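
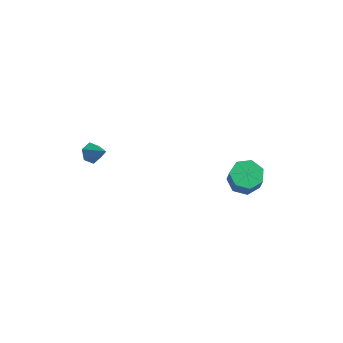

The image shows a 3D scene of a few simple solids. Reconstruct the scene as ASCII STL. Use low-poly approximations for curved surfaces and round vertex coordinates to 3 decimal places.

solid 
facet normal -0.320 0.313 -0.894
outer loop
vertex 3.781 3.425 0.049
vertex 2.874 3.262 0.317
vertex 3.391 4.065 0.413
endloop
endfacet
facet normal 0.823 0.559 -0.100
outer loop
vertex 3.781 3.425 0.049
vertex 3.391 4.065 0.413
vertex 4.214 3.002 1.255
endloop
endfacet
facet normal 0.823 0.559 -0.099
outer loop
vertex 4.214 3.002 1.255
vertex 3.391 4.065 0.413
vertex 3.824 3.641 1.62
endloop
endfacet
facet normal 0.321 -0.315 0.893
outer loop
vertex 4.214 3.002 1.255
vertex 3.824 3.641 1.62
vertex 3.306 2.838 1.523
endloop
endfacet
facet normal -0.321 0.313 -0.894
outer loop
vertex 3.391 4.065 0.413
vertex 2.874 3.262 0.317
vertex 2.611 4.1 0.705
endloop
endfacet
facet normal 0.147 0.949 0.280
outer loop
vertex 3.391 4.065 0.413
vertex 2.611 4.1 0.705
vertex 3.824 3.641 1.62
endloop
endfacet
facet normal 0.147 0.948 0.281
outer loop
vertex 3.824 3.641 1.62
vertex 2.611 4.1 0.705
vertex 3.044 3.676 1.911
endloop
endfacet
facet normal 0.319 -0.314 0.894
outer loop
vertex 3.824 3.641 1.62
vertex 3.044 3.676 1.911
vertex 3.306 2.838 1.523
endloop
endfacet
facet normal -0.320 0.314 -0.894
outer loop
vertex 2.611 4.1 0.705
vertex 2.874 3.262 0.317
vertex 2.029 3.504 0.704
endloop
endfacet
facet normal -0.640 0.624 0.449
outer loop
vertex 2.611 4.1 0.705
vertex 2.029 3.504 0.704
vertex 3.044 3.676 1.911
endloop
endfacet
facet normal -0.639 0.624 0.449
outer loop
vertex 3.044 3.676 1.911
vertex 2.029 3.504 0.704
vertex 2.462 3.08 1.911
endloop
endfacet
facet normal 0.321 -0.313 0.894
outer loop
vertex 3.044 3.676 1.911
vertex 2.462 3.08 1.911
vertex 3.306 2.838 1.523
endloop
endfacet
facet normal -0.320 0.313 -0.894
outer loop
vertex 2.029 3.504 0.704
vertex 2.874 3.262 0.317
vertex 2.083 2.725 0.412
endloop
endfacet
facet normal -0.945 -0.170 0.279
outer loop
vertex 2.029 3.504 0.704
vertex 2.083 2.725 0.412
vertex 2.462 3.08 1.911
endloop
endfacet
facet normal -0.945 -0.170 0.279
outer loop
vertex 2.462 3.08 1.911
vertex 2.083 2.725 0.412
vertex 2.516 2.302 1.619
endloop
endfacet
facet normal 0.321 -0.313 0.894
outer loop
vertex 2.462 3.08 1.911
vertex 2.516 2.302 1.619
vertex 3.306 2.838 1.523
endloop
endfacet
facet normal -0.320 0.314 -0.894
outer loop
vertex 2.083 2.725 0.412
vertex 2.874 3.262 0.317
vertex 2.732 2.351 0.048
endloop
endfacet
facet normal -0.538 -0.837 -0.100
outer loop
vertex 2.083 2.725 0.412
vertex 2.732 2.351 0.048
vertex 2.516 2.302 1.619
endloop
endfacet
facet normal -0.538 -0.837 -0.100
outer loop
vertex 2.516 2.302 1.619
vertex 2.732 2.351 0.048
vertex 3.165 1.928 1.255
endloop
endfacet
facet normal 0.321 -0.313 0.894
outer loop
vertex 2.516 2.302 1.619
vertex 3.165 1.928 1.255
vertex 3.306 2.838 1.523
endloop
endfacet
facet normal -0.321 0.314 -0.894
outer loop
vertex 2.732 2.351 0.048
vertex 2.874 3.262 0.317
vertex 3.488 2.662 -0.114
endloop
endfacet
facet normal 0.273 -0.873 -0.404
outer loop
vertex 2.732 2.351 0.048
vertex 3.488 2.662 -0.114
vertex 3.165 1.928 1.255
endloop
endfacet
facet normal 0.273 -0.873 -0.404
outer loop
vertex 3.165 1.928 1.255
vertex 3.488 2.662 -0.114
vertex 3.92 2.239 1.093
endloop
endfacet
facet normal 0.321 -0.313 0.894
outer loop
vertex 3.165 1.928 1.255
vertex 3.92 2.239 1.093
vertex 3.306 2.838 1.523
endloop
endfacet
facet normal -0.320 0.314 -0.894
outer loop
vertex 3.488 2.662 -0.114
vertex 2.874 3.262 0.317
vertex 3.781 3.425 0.049
endloop
endfacet
facet normal 0.880 -0.252 -0.403
outer loop
vertex 3.488 2.662 -0.114
vertex 3.781 3.425 0.049
vertex 3.92 2.239 1.093
endloop
endfacet
facet normal 0.879 -0.253 -0.404
outer loop
vertex 3.92 2.239 1.093
vertex 3.781 3.425 0.049
vertex 4.214 3.002 1.255
endloop
endfacet
facet normal 0.320 -0.313 0.894
outer loop
vertex 3.92 2.239 1.093
vertex 4.214 3.002 1.255
vertex 3.306 2.838 1.523
endloop
endfacet
facet normal -0.782 0.047 -0.621
outer loop
vertex -4.123 -0.285 1.294
vertex -4.494 -0.648 1.734
vertex -4.486 0.031 1.775
endloop
endfacet
facet normal 0.610 0.790 -0.059
outer loop
vertex -4.123 -0.285 1.294
vertex -4.486 0.031 1.775
vertex -3.446 -0.712 2.566
endloop
endfacet
facet normal -0.782 0.047 -0.621
outer loop
vertex -4.486 0.031 1.775
vertex -4.494 -0.648 1.734
vertex -4.857 -0.332 2.215
endloop
endfacet
facet normal 0.040 0.754 0.656
outer loop
vertex -4.486 0.031 1.775
vertex -4.857 -0.332 2.215
vertex -3.446 -0.712 2.566
endloop
endfacet
facet normal -0.782 0.047 -0.621
outer loop
vertex -4.857 -0.332 2.215
vertex -4.494 -0.648 1.734
vertex -4.865 -1.011 2.174
endloop
endfacet
facet normal -0.255 -0.055 0.965
outer loop
vertex -4.857 -0.332 2.215
vertex -4.865 -1.011 2.174
vertex -3.446 -0.712 2.566
endloop
endfacet
facet normal -0.783 0.048 -0.621
outer loop
vertex -4.865 -1.011 2.174
vertex -4.494 -0.648 1.734
vertex -4.503 -1.327 1.693
endloop
endfacet
facet normal 0.020 -0.829 0.559
outer loop
vertex -4.865 -1.011 2.174
vertex -4.503 -1.327 1.693
vertex -3.446 -0.712 2.566
endloop
endfacet
facet normal -0.783 0.048 -0.621
outer loop
vertex -4.503 -1.327 1.693
vertex -4.494 -0.648 1.734
vertex -4.132 -0.964 1.253
endloop
endfacet
facet normal 0.590 -0.792 -0.156
outer loop
vertex -4.503 -1.327 1.693
vertex -4.132 -0.964 1.253
vertex -3.446 -0.712 2.566
endloop
endfacet
facet normal -0.783 0.048 -0.621
outer loop
vertex -4.132 -0.964 1.253
vertex -4.494 -0.648 1.734
vertex -4.123 -0.285 1.294
endloop
endfacet
facet normal 0.885 0.016 -0.465
outer loop
vertex -4.132 -0.964 1.253
vertex -4.123 -0.285 1.294
vertex -3.446 -0.712 2.566
endloop
endfacet

endsolid


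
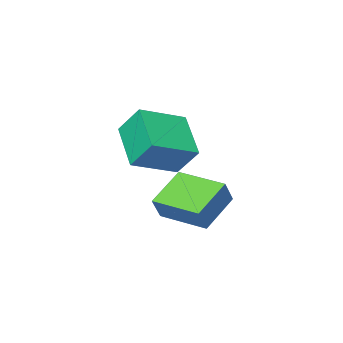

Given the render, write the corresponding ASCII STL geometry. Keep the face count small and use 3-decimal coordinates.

solid 
facet normal -0.801 -0.255 0.542
outer loop
vertex 0.322 -3.342 -0.951
vertex -0.416 -1.383 -1.12
vertex -0.246 -3.641 -1.93
endloop
endfacet
facet normal 0.351 -0.933 0.081
outer loop
vertex 1.276 -3.157 -2.96
vertex 0.322 -3.342 -0.951
vertex -0.246 -3.641 -1.93
endloop
endfacet
facet normal -0.801 -0.255 0.542
outer loop
vertex -0.246 -3.641 -1.93
vertex -0.416 -1.383 -1.12
vertex -0.983 -1.682 -2.099
endloop
endfacet
facet normal -0.485 -0.255 -0.837
outer loop
vertex -0.983 -1.682 -2.099
vertex 1.276 -3.157 -2.96
vertex -0.246 -3.641 -1.93
endloop
endfacet
facet normal 0.485 0.255 0.837
outer loop
vertex 0.322 -3.342 -0.951
vertex 1.106 -0.899 -2.15
vertex -0.416 -1.383 -1.12
endloop
endfacet
facet normal 0.352 -0.933 0.081
outer loop
vertex 1.843 -2.858 -1.981
vertex 0.322 -3.342 -0.951
vertex 1.276 -3.157 -2.96
endloop
endfacet
facet normal 0.485 0.255 0.836
outer loop
vertex 1.843 -2.858 -1.981
vertex 1.106 -0.899 -2.15
vertex 0.322 -3.342 -0.951
endloop
endfacet
facet normal -0.352 0.933 -0.081
outer loop
vertex -0.416 -1.383 -1.12
vertex 1.106 -0.899 -2.15
vertex -0.983 -1.682 -2.099
endloop
endfacet
facet normal -0.485 -0.255 -0.836
outer loop
vertex 0.538 -1.198 -3.129
vertex 1.276 -3.157 -2.96
vertex -0.983 -1.682 -2.099
endloop
endfacet
facet normal -0.352 0.933 -0.081
outer loop
vertex -0.983 -1.682 -2.099
vertex 1.106 -0.899 -2.15
vertex 0.538 -1.198 -3.129
endloop
endfacet
facet normal 0.801 0.255 -0.542
outer loop
vertex 0.538 -1.198 -3.129
vertex 1.843 -2.858 -1.981
vertex 1.276 -3.157 -2.96
endloop
endfacet
facet normal 0.801 0.254 -0.542
outer loop
vertex 1.106 -0.899 -2.15
vertex 1.843 -2.858 -1.981
vertex 0.538 -1.198 -3.129
endloop
endfacet
facet normal -0.938 0.089 -0.334
outer loop
vertex 0.916 -2.023 2.304
vertex 1.496 -0.32 1.127
vertex 1.238 -2.923 1.161
endloop
endfacet
facet normal -0.269 -0.792 0.548
outer loop
vertex 3.124 -3.1 1.833
vertex 0.916 -2.023 2.304
vertex 1.238 -2.923 1.161
endloop
endfacet
facet normal -0.938 0.089 -0.334
outer loop
vertex 1.238 -2.923 1.161
vertex 1.496 -0.32 1.127
vertex 1.818 -1.22 -0.016
endloop
endfacet
facet normal 0.217 -0.604 -0.767
outer loop
vertex 1.818 -1.22 -0.016
vertex 3.124 -3.1 1.833
vertex 1.238 -2.923 1.161
endloop
endfacet
facet normal -0.217 0.604 0.767
outer loop
vertex 0.916 -2.023 2.304
vertex 3.382 -0.497 1.799
vertex 1.496 -0.32 1.127
endloop
endfacet
facet normal -0.269 -0.792 0.548
outer loop
vertex 2.802 -2.2 2.976
vertex 0.916 -2.023 2.304
vertex 3.124 -3.1 1.833
endloop
endfacet
facet normal -0.217 0.604 0.767
outer loop
vertex 2.802 -2.2 2.976
vertex 3.382 -0.497 1.799
vertex 0.916 -2.023 2.304
endloop
endfacet
facet normal 0.269 0.792 -0.548
outer loop
vertex 1.496 -0.32 1.127
vertex 3.382 -0.497 1.799
vertex 1.818 -1.22 -0.016
endloop
endfacet
facet normal 0.217 -0.604 -0.767
outer loop
vertex 3.704 -1.397 0.656
vertex 3.124 -3.1 1.833
vertex 1.818 -1.22 -0.016
endloop
endfacet
facet normal 0.269 0.792 -0.548
outer loop
vertex 1.818 -1.22 -0.016
vertex 3.382 -0.497 1.799
vertex 3.704 -1.397 0.656
endloop
endfacet
facet normal 0.938 -0.089 0.334
outer loop
vertex 3.704 -1.397 0.656
vertex 2.802 -2.2 2.976
vertex 3.124 -3.1 1.833
endloop
endfacet
facet normal 0.938 -0.089 0.334
outer loop
vertex 3.382 -0.497 1.799
vertex 2.802 -2.2 2.976
vertex 3.704 -1.397 0.656
endloop
endfacet

endsolid


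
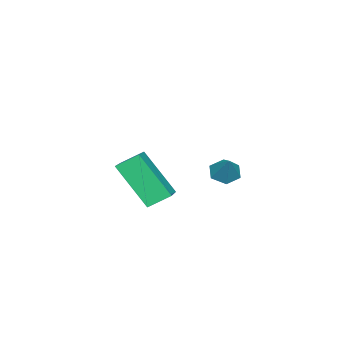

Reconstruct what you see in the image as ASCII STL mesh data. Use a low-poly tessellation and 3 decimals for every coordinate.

solid 
facet normal -0.539 -0.372 -0.756
outer loop
vertex -0.119 0.032 -4.562
vertex -0.466 -0.17 -4.215
vertex -0.536 0.32 -4.406
endloop
endfacet
facet normal 0.495 0.839 -0.225
outer loop
vertex -0.119 0.032 -4.562
vertex -0.536 0.32 -4.406
vertex 0.086 0.21 -3.445
endloop
endfacet
facet normal -0.541 -0.371 -0.755
outer loop
vertex -0.536 0.32 -4.406
vertex -0.466 -0.17 -4.215
vertex -0.882 0.119 -4.059
endloop
endfacet
facet normal -0.261 0.925 0.275
outer loop
vertex -0.536 0.32 -4.406
vertex -0.882 0.119 -4.059
vertex 0.086 0.21 -3.445
endloop
endfacet
facet normal -0.541 -0.371 -0.755
outer loop
vertex -0.882 0.119 -4.059
vertex -0.466 -0.17 -4.215
vertex -0.812 -0.371 -3.868
endloop
endfacet
facet normal -0.536 0.239 0.810
outer loop
vertex -0.882 0.119 -4.059
vertex -0.812 -0.371 -3.868
vertex 0.086 0.21 -3.445
endloop
endfacet
facet normal -0.541 -0.372 -0.755
outer loop
vertex -0.812 -0.371 -3.868
vertex -0.466 -0.17 -4.215
vertex -0.396 -0.659 -4.024
endloop
endfacet
facet normal -0.053 -0.533 0.844
outer loop
vertex -0.812 -0.371 -3.868
vertex -0.396 -0.659 -4.024
vertex 0.086 0.21 -3.445
endloop
endfacet
facet normal -0.540 -0.372 -0.755
outer loop
vertex -0.396 -0.659 -4.024
vertex -0.466 -0.17 -4.215
vertex -0.049 -0.458 -4.371
endloop
endfacet
facet normal 0.704 -0.620 0.345
outer loop
vertex -0.396 -0.659 -4.024
vertex -0.049 -0.458 -4.371
vertex 0.086 0.21 -3.445
endloop
endfacet
facet normal -0.539 -0.372 -0.756
outer loop
vertex -0.049 -0.458 -4.371
vertex -0.466 -0.17 -4.215
vertex -0.119 0.032 -4.562
endloop
endfacet
facet normal 0.980 0.066 -0.190
outer loop
vertex -0.049 -0.458 -4.371
vertex -0.119 0.032 -4.562
vertex 0.086 0.21 -3.445
endloop
endfacet
facet normal -0.899 -0.303 -0.317
outer loop
vertex 2.589 -1.44 -2.351
vertex 2.714 -0.353 -3.742
vertex 2.944 -2.038 -2.786
endloop
endfacet
facet normal -0.071 -0.614 0.786
outer loop
vertex 3.986 -1.687 -2.418
vertex 2.589 -1.44 -2.351
vertex 2.944 -2.038 -2.786
endloop
endfacet
facet normal -0.899 -0.303 -0.317
outer loop
vertex 2.944 -2.038 -2.786
vertex 2.714 -0.353 -3.742
vertex 3.069 -0.951 -4.177
endloop
endfacet
facet normal 0.433 -0.729 -0.531
outer loop
vertex 3.069 -0.951 -4.177
vertex 3.986 -1.687 -2.418
vertex 2.944 -2.038 -2.786
endloop
endfacet
facet normal -0.433 0.729 0.531
outer loop
vertex 2.589 -1.44 -2.351
vertex 3.756 -0.002 -3.374
vertex 2.714 -0.353 -3.742
endloop
endfacet
facet normal -0.071 -0.614 0.786
outer loop
vertex 3.631 -1.089 -1.983
vertex 2.589 -1.44 -2.351
vertex 3.986 -1.687 -2.418
endloop
endfacet
facet normal -0.433 0.729 0.531
outer loop
vertex 3.631 -1.089 -1.983
vertex 3.756 -0.002 -3.374
vertex 2.589 -1.44 -2.351
endloop
endfacet
facet normal 0.071 0.614 -0.786
outer loop
vertex 2.714 -0.353 -3.742
vertex 3.756 -0.002 -3.374
vertex 3.069 -0.951 -4.177
endloop
endfacet
facet normal 0.433 -0.729 -0.531
outer loop
vertex 4.111 -0.6 -3.809
vertex 3.986 -1.687 -2.418
vertex 3.069 -0.951 -4.177
endloop
endfacet
facet normal 0.071 0.614 -0.786
outer loop
vertex 3.069 -0.951 -4.177
vertex 3.756 -0.002 -3.374
vertex 4.111 -0.6 -3.809
endloop
endfacet
facet normal 0.899 0.303 0.317
outer loop
vertex 4.111 -0.6 -3.809
vertex 3.631 -1.089 -1.983
vertex 3.986 -1.687 -2.418
endloop
endfacet
facet normal 0.899 0.303 0.317
outer loop
vertex 3.756 -0.002 -3.374
vertex 3.631 -1.089 -1.983
vertex 4.111 -0.6 -3.809
endloop
endfacet

endsolid


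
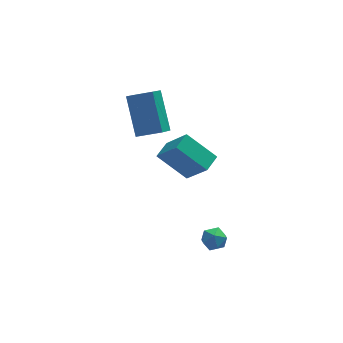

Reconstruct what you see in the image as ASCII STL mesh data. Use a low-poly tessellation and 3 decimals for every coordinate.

solid 
facet normal -0.874 0.317 -0.367
outer loop
vertex 0.298 1.77 4.555
vertex 0.82 2.463 3.911
vertex 0.398 0.276 3.026
endloop
endfacet
facet normal -0.483 -0.642 0.596
outer loop
vertex 1.5 -0.123 3.489
vertex 0.298 1.77 4.555
vertex 0.398 0.276 3.026
endloop
endfacet
facet normal -0.874 0.317 -0.368
outer loop
vertex 0.398 0.276 3.026
vertex 0.82 2.463 3.911
vertex 0.92 0.969 2.383
endloop
endfacet
facet normal 0.047 -0.698 -0.714
outer loop
vertex 0.92 0.969 2.383
vertex 1.5 -0.123 3.489
vertex 0.398 0.276 3.026
endloop
endfacet
facet normal -0.047 0.699 0.714
outer loop
vertex 0.298 1.77 4.555
vertex 1.922 2.064 4.374
vertex 0.82 2.463 3.911
endloop
endfacet
facet normal -0.482 -0.642 0.596
outer loop
vertex 1.4 1.371 5.017
vertex 0.298 1.77 4.555
vertex 1.5 -0.123 3.489
endloop
endfacet
facet normal -0.047 0.698 0.714
outer loop
vertex 1.4 1.371 5.017
vertex 1.922 2.064 4.374
vertex 0.298 1.77 4.555
endloop
endfacet
facet normal 0.483 0.642 -0.596
outer loop
vertex 0.82 2.463 3.911
vertex 1.922 2.064 4.374
vertex 0.92 0.969 2.383
endloop
endfacet
facet normal 0.046 -0.699 -0.714
outer loop
vertex 2.022 0.57 2.845
vertex 1.5 -0.123 3.489
vertex 0.92 0.969 2.383
endloop
endfacet
facet normal 0.482 0.642 -0.596
outer loop
vertex 0.92 0.969 2.383
vertex 1.922 2.064 4.374
vertex 2.022 0.57 2.845
endloop
endfacet
facet normal 0.874 -0.317 0.367
outer loop
vertex 2.022 0.57 2.845
vertex 1.4 1.371 5.017
vertex 1.5 -0.123 3.489
endloop
endfacet
facet normal 0.874 -0.318 0.367
outer loop
vertex 1.922 2.064 4.374
vertex 1.4 1.371 5.017
vertex 2.022 0.57 2.845
endloop
endfacet
facet normal -0.964 0.202 0.171
outer loop
vertex 2.654 -2.792 -2.073
vertex 2.603 -3.343 -1.71
vertex 2.774 -2.772 -1.421
endloop
endfacet
facet normal -0.590 0.803 0.084
outer loop
vertex 2.654 -2.792 -2.073
vertex 2.774 -2.772 -1.421
vertex 3.166 -2.44 -1.84
endloop
endfacet
facet normal -0.281 0.780 -0.560
outer loop
vertex 2.654 -2.792 -2.073
vertex 3.166 -2.44 -1.84
vertex 3.237 -2.807 -2.387
endloop
endfacet
facet normal -0.464 0.164 -0.870
outer loop
vertex 2.654 -2.792 -2.073
vertex 3.237 -2.807 -2.387
vertex 2.89 -3.365 -2.307
endloop
endfacet
facet normal -0.887 -0.194 -0.419
outer loop
vertex 2.654 -2.792 -2.073
vertex 2.89 -3.365 -2.307
vertex 2.603 -3.343 -1.71
endloop
endfacet
facet normal -0.074 0.814 0.576
outer loop
vertex 3.166 -2.44 -1.84
vertex 2.774 -2.772 -1.421
vertex 3.43 -2.775 -1.333
endloop
endfacet
facet normal -0.679 -0.159 0.717
outer loop
vertex 2.774 -2.772 -1.421
vertex 2.603 -3.343 -1.71
vertex 3.083 -3.333 -1.253
endloop
endfacet
facet normal -0.555 -0.797 -0.238
outer loop
vertex 2.603 -3.343 -1.71
vertex 2.89 -3.365 -2.307
vertex 3.154 -3.7 -1.8
endloop
endfacet
facet normal 0.129 -0.219 -0.967
outer loop
vertex 2.89 -3.365 -2.307
vertex 3.237 -2.807 -2.387
vertex 3.546 -3.368 -2.219
endloop
endfacet
facet normal 0.427 0.776 -0.465
outer loop
vertex 3.237 -2.807 -2.387
vertex 3.166 -2.44 -1.84
vertex 3.717 -2.797 -1.93
endloop
endfacet
facet normal 0.464 -0.164 0.870
outer loop
vertex 3.666 -3.348 -1.567
vertex 3.43 -2.775 -1.333
vertex 3.083 -3.333 -1.253
endloop
endfacet
facet normal 0.281 -0.780 0.560
outer loop
vertex 3.666 -3.348 -1.567
vertex 3.083 -3.333 -1.253
vertex 3.154 -3.7 -1.8
endloop
endfacet
facet normal 0.590 -0.803 -0.084
outer loop
vertex 3.666 -3.348 -1.567
vertex 3.154 -3.7 -1.8
vertex 3.546 -3.368 -2.219
endloop
endfacet
facet normal 0.964 -0.202 -0.171
outer loop
vertex 3.666 -3.348 -1.567
vertex 3.546 -3.368 -2.219
vertex 3.717 -2.797 -1.93
endloop
endfacet
facet normal 0.887 0.194 0.419
outer loop
vertex 3.666 -3.348 -1.567
vertex 3.717 -2.797 -1.93
vertex 3.43 -2.775 -1.333
endloop
endfacet
facet normal -0.129 0.219 0.967
outer loop
vertex 3.083 -3.333 -1.253
vertex 3.43 -2.775 -1.333
vertex 2.774 -2.772 -1.421
endloop
endfacet
facet normal -0.427 -0.776 0.465
outer loop
vertex 3.154 -3.7 -1.8
vertex 3.083 -3.333 -1.253
vertex 2.603 -3.343 -1.71
endloop
endfacet
facet normal 0.074 -0.814 -0.576
outer loop
vertex 3.546 -3.368 -2.219
vertex 3.154 -3.7 -1.8
vertex 2.89 -3.365 -2.307
endloop
endfacet
facet normal 0.679 0.159 -0.717
outer loop
vertex 3.717 -2.797 -1.93
vertex 3.546 -3.368 -2.219
vertex 3.237 -2.807 -2.387
endloop
endfacet
facet normal 0.555 0.797 0.238
outer loop
vertex 3.43 -2.775 -1.333
vertex 3.717 -2.797 -1.93
vertex 3.166 -2.44 -1.84
endloop
endfacet
facet normal -0.370 0.514 -0.774
outer loop
vertex 1.224 -0.183 1.858
vertex 1.833 0.489 2.013
vertex 2.404 -0.998 0.754
endloop
endfacet
facet normal -0.662 -0.730 -0.169
outer loop
vertex 3.087 -1.949 2.187
vertex 1.224 -0.183 1.858
vertex 2.404 -0.998 0.754
endloop
endfacet
facet normal -0.369 0.514 -0.774
outer loop
vertex 2.404 -0.998 0.754
vertex 1.833 0.489 2.013
vertex 3.014 -0.327 0.909
endloop
endfacet
facet normal 0.651 -0.451 -0.610
outer loop
vertex 3.014 -0.327 0.909
vertex 3.087 -1.949 2.187
vertex 2.404 -0.998 0.754
endloop
endfacet
facet normal -0.652 0.450 0.610
outer loop
vertex 1.224 -0.183 1.858
vertex 2.516 -0.462 3.446
vertex 1.833 0.489 2.013
endloop
endfacet
facet normal -0.662 -0.730 -0.169
outer loop
vertex 1.906 -1.133 3.291
vertex 1.224 -0.183 1.858
vertex 3.087 -1.949 2.187
endloop
endfacet
facet normal -0.652 0.452 0.609
outer loop
vertex 1.906 -1.133 3.291
vertex 2.516 -0.462 3.446
vertex 1.224 -0.183 1.858
endloop
endfacet
facet normal 0.662 0.730 0.169
outer loop
vertex 1.833 0.489 2.013
vertex 2.516 -0.462 3.446
vertex 3.014 -0.327 0.909
endloop
endfacet
facet normal 0.652 -0.451 -0.609
outer loop
vertex 3.696 -1.277 2.342
vertex 3.087 -1.949 2.187
vertex 3.014 -0.327 0.909
endloop
endfacet
facet normal 0.662 0.730 0.169
outer loop
vertex 3.014 -0.327 0.909
vertex 2.516 -0.462 3.446
vertex 3.696 -1.277 2.342
endloop
endfacet
facet normal 0.369 -0.513 0.775
outer loop
vertex 3.696 -1.277 2.342
vertex 1.906 -1.133 3.291
vertex 3.087 -1.949 2.187
endloop
endfacet
facet normal 0.369 -0.514 0.774
outer loop
vertex 2.516 -0.462 3.446
vertex 1.906 -1.133 3.291
vertex 3.696 -1.277 2.342
endloop
endfacet

endsolid


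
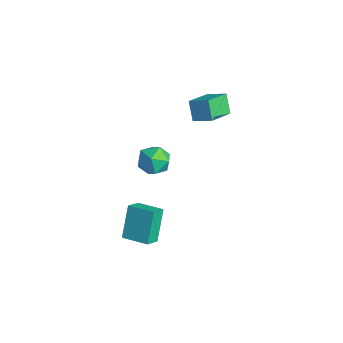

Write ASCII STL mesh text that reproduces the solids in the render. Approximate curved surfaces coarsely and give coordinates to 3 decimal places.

solid 
facet normal -0.450 0.737 -0.505
outer loop
vertex 2.243 -1.041 -3.143
vertex 3.492 -0.144 -2.948
vertex 3.035 -1.762 -4.902
endloop
endfacet
facet normal -0.806 -0.579 -0.126
outer loop
vertex 3.508 -2.536 -4.372
vertex 2.243 -1.041 -3.143
vertex 3.035 -1.762 -4.902
endloop
endfacet
facet normal -0.450 0.737 -0.505
outer loop
vertex 3.035 -1.762 -4.902
vertex 3.492 -0.144 -2.948
vertex 4.284 -0.865 -4.707
endloop
endfacet
facet normal 0.385 -0.350 -0.854
outer loop
vertex 4.284 -0.865 -4.707
vertex 3.508 -2.536 -4.372
vertex 3.035 -1.762 -4.902
endloop
endfacet
facet normal -0.385 0.350 0.854
outer loop
vertex 2.243 -1.041 -3.143
vertex 3.965 -0.918 -2.418
vertex 3.492 -0.144 -2.948
endloop
endfacet
facet normal -0.806 -0.579 -0.126
outer loop
vertex 2.716 -1.815 -2.613
vertex 2.243 -1.041 -3.143
vertex 3.508 -2.536 -4.372
endloop
endfacet
facet normal -0.385 0.350 0.854
outer loop
vertex 2.716 -1.815 -2.613
vertex 3.965 -0.918 -2.418
vertex 2.243 -1.041 -3.143
endloop
endfacet
facet normal 0.806 0.579 0.126
outer loop
vertex 3.492 -0.144 -2.948
vertex 3.965 -0.918 -2.418
vertex 4.284 -0.865 -4.707
endloop
endfacet
facet normal 0.385 -0.350 -0.854
outer loop
vertex 4.757 -1.639 -4.177
vertex 3.508 -2.536 -4.372
vertex 4.284 -0.865 -4.707
endloop
endfacet
facet normal 0.806 0.579 0.126
outer loop
vertex 4.284 -0.865 -4.707
vertex 3.965 -0.918 -2.418
vertex 4.757 -1.639 -4.177
endloop
endfacet
facet normal 0.450 -0.737 0.505
outer loop
vertex 4.757 -1.639 -4.177
vertex 2.716 -1.815 -2.613
vertex 3.508 -2.536 -4.372
endloop
endfacet
facet normal 0.450 -0.737 0.505
outer loop
vertex 3.965 -0.918 -2.418
vertex 2.716 -1.815 -2.613
vertex 4.757 -1.639 -4.177
endloop
endfacet
facet normal -0.530 0.068 0.845
outer loop
vertex 1.265 2.363 3.402
vertex 2.136 3.063 3.892
vertex 0.446 3.824 2.77
endloop
endfacet
facet normal -0.714 -0.574 -0.401
outer loop
vertex 1.124 3.737 1.688
vertex 1.265 2.363 3.402
vertex 0.446 3.824 2.77
endloop
endfacet
facet normal -0.530 0.068 0.845
outer loop
vertex 0.446 3.824 2.77
vertex 2.136 3.063 3.892
vertex 1.317 4.524 3.26
endloop
endfacet
facet normal -0.458 0.816 -0.352
outer loop
vertex 1.317 4.524 3.26
vertex 1.124 3.737 1.688
vertex 0.446 3.824 2.77
endloop
endfacet
facet normal 0.458 -0.816 0.352
outer loop
vertex 1.265 2.363 3.402
vertex 2.814 2.976 2.81
vertex 2.136 3.063 3.892
endloop
endfacet
facet normal -0.714 -0.574 -0.401
outer loop
vertex 1.943 2.276 2.32
vertex 1.265 2.363 3.402
vertex 1.124 3.737 1.688
endloop
endfacet
facet normal 0.458 -0.816 0.352
outer loop
vertex 1.943 2.276 2.32
vertex 2.814 2.976 2.81
vertex 1.265 2.363 3.402
endloop
endfacet
facet normal 0.714 0.574 0.401
outer loop
vertex 2.136 3.063 3.892
vertex 2.814 2.976 2.81
vertex 1.317 4.524 3.26
endloop
endfacet
facet normal -0.458 0.816 -0.352
outer loop
vertex 1.995 4.437 2.178
vertex 1.124 3.737 1.688
vertex 1.317 4.524 3.26
endloop
endfacet
facet normal 0.714 0.574 0.401
outer loop
vertex 1.317 4.524 3.26
vertex 2.814 2.976 2.81
vertex 1.995 4.437 2.178
endloop
endfacet
facet normal 0.530 -0.068 -0.845
outer loop
vertex 1.995 4.437 2.178
vertex 1.943 2.276 2.32
vertex 1.124 3.737 1.688
endloop
endfacet
facet normal 0.530 -0.068 -0.845
outer loop
vertex 2.814 2.976 2.81
vertex 1.943 2.276 2.32
vertex 1.995 4.437 2.178
endloop
endfacet
facet normal -0.665 0.718 -0.204
outer loop
vertex 3.426 -0.477 1.242
vertex 3.056 -0.557 2.166
vertex 3.802 0.081 1.981
endloop
endfacet
facet normal -0.066 0.812 -0.580
outer loop
vertex 3.426 -0.477 1.242
vertex 3.802 0.081 1.981
vertex 4.413 -0.345 1.315
endloop
endfacet
facet normal 0.042 0.227 -0.973
outer loop
vertex 3.426 -0.477 1.242
vertex 4.413 -0.345 1.315
vertex 4.045 -1.245 1.089
endloop
endfacet
facet normal -0.492 -0.229 -0.840
outer loop
vertex 3.426 -0.477 1.242
vertex 4.045 -1.245 1.089
vertex 3.206 -1.377 1.616
endloop
endfacet
facet normal -0.928 0.075 -0.365
outer loop
vertex 3.426 -0.477 1.242
vertex 3.206 -1.377 1.616
vertex 3.056 -0.557 2.166
endloop
endfacet
facet normal 0.476 0.871 -0.120
outer loop
vertex 4.413 -0.345 1.315
vertex 3.802 0.081 1.981
vertex 4.654 -0.343 2.284
endloop
endfacet
facet normal -0.494 0.719 0.489
outer loop
vertex 3.802 0.081 1.981
vertex 3.056 -0.557 2.166
vertex 3.815 -0.475 2.811
endloop
endfacet
facet normal -0.919 -0.322 0.229
outer loop
vertex 3.056 -0.557 2.166
vertex 3.206 -1.377 1.616
vertex 3.447 -1.375 2.585
endloop
endfacet
facet normal -0.212 -0.813 -0.542
outer loop
vertex 3.206 -1.377 1.616
vertex 4.045 -1.245 1.089
vertex 4.058 -1.801 1.919
endloop
endfacet
facet normal 0.650 -0.076 -0.756
outer loop
vertex 4.045 -1.245 1.089
vertex 4.413 -0.345 1.315
vertex 4.804 -1.163 1.734
endloop
endfacet
facet normal 0.492 0.229 0.840
outer loop
vertex 4.434 -1.243 2.658
vertex 4.654 -0.343 2.284
vertex 3.815 -0.475 2.811
endloop
endfacet
facet normal -0.042 -0.227 0.973
outer loop
vertex 4.434 -1.243 2.658
vertex 3.815 -0.475 2.811
vertex 3.447 -1.375 2.585
endloop
endfacet
facet normal 0.066 -0.812 0.580
outer loop
vertex 4.434 -1.243 2.658
vertex 3.447 -1.375 2.585
vertex 4.058 -1.801 1.919
endloop
endfacet
facet normal 0.665 -0.718 0.204
outer loop
vertex 4.434 -1.243 2.658
vertex 4.058 -1.801 1.919
vertex 4.804 -1.163 1.734
endloop
endfacet
facet normal 0.928 -0.075 0.365
outer loop
vertex 4.434 -1.243 2.658
vertex 4.804 -1.163 1.734
vertex 4.654 -0.343 2.284
endloop
endfacet
facet normal 0.212 0.813 0.542
outer loop
vertex 3.815 -0.475 2.811
vertex 4.654 -0.343 2.284
vertex 3.802 0.081 1.981
endloop
endfacet
facet normal -0.650 0.076 0.756
outer loop
vertex 3.447 -1.375 2.585
vertex 3.815 -0.475 2.811
vertex 3.056 -0.557 2.166
endloop
endfacet
facet normal -0.476 -0.871 0.120
outer loop
vertex 4.058 -1.801 1.919
vertex 3.447 -1.375 2.585
vertex 3.206 -1.377 1.616
endloop
endfacet
facet normal 0.494 -0.719 -0.489
outer loop
vertex 4.804 -1.163 1.734
vertex 4.058 -1.801 1.919
vertex 4.045 -1.245 1.089
endloop
endfacet
facet normal 0.919 0.322 -0.229
outer loop
vertex 4.654 -0.343 2.284
vertex 4.804 -1.163 1.734
vertex 4.413 -0.345 1.315
endloop
endfacet

endsolid


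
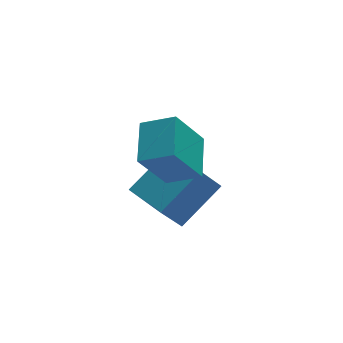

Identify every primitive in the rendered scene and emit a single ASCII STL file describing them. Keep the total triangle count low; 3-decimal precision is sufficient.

solid 
facet normal -0.766 -0.295 -0.571
outer loop
vertex -0.329 -2.783 -2.669
vertex -0.959 -1.237 -2.624
vertex 0.551 -2.383 -4.056
endloop
endfacet
facet normal 0.377 -0.926 -0.027
outer loop
vertex 2.159 -1.763 -2.856
vertex -0.329 -2.783 -2.669
vertex 0.551 -2.383 -4.056
endloop
endfacet
facet normal -0.766 -0.295 -0.571
outer loop
vertex 0.551 -2.383 -4.056
vertex -0.959 -1.237 -2.624
vertex -0.079 -0.837 -4.01
endloop
endfacet
facet normal 0.521 0.237 -0.820
outer loop
vertex -0.079 -0.837 -4.01
vertex 2.159 -1.763 -2.856
vertex 0.551 -2.383 -4.056
endloop
endfacet
facet normal -0.521 -0.236 0.820
outer loop
vertex -0.329 -2.783 -2.669
vertex 0.649 -0.617 -1.424
vertex -0.959 -1.237 -2.624
endloop
endfacet
facet normal 0.377 -0.926 -0.028
outer loop
vertex 1.279 -2.163 -1.47
vertex -0.329 -2.783 -2.669
vertex 2.159 -1.763 -2.856
endloop
endfacet
facet normal -0.521 -0.237 0.820
outer loop
vertex 1.279 -2.163 -1.47
vertex 0.649 -0.617 -1.424
vertex -0.329 -2.783 -2.669
endloop
endfacet
facet normal -0.377 0.926 0.028
outer loop
vertex -0.959 -1.237 -2.624
vertex 0.649 -0.617 -1.424
vertex -0.079 -0.837 -4.01
endloop
endfacet
facet normal 0.521 0.236 -0.820
outer loop
vertex 1.529 -0.217 -2.811
vertex 2.159 -1.763 -2.856
vertex -0.079 -0.837 -4.01
endloop
endfacet
facet normal -0.377 0.926 0.027
outer loop
vertex -0.079 -0.837 -4.01
vertex 0.649 -0.617 -1.424
vertex 1.529 -0.217 -2.811
endloop
endfacet
facet normal 0.766 0.295 0.571
outer loop
vertex 1.529 -0.217 -2.811
vertex 1.279 -2.163 -1.47
vertex 2.159 -1.763 -2.856
endloop
endfacet
facet normal 0.766 0.295 0.571
outer loop
vertex 0.649 -0.617 -1.424
vertex 1.279 -2.163 -1.47
vertex 1.529 -0.217 -2.811
endloop
endfacet
facet normal -0.531 -0.145 0.835
outer loop
vertex -0.096 -3.512 0.925
vertex 0.451 -2.032 1.53
vertex -1.138 -2.9 0.369
endloop
endfacet
facet normal -0.323 -0.876 -0.358
outer loop
vertex -0.071 -2.608 -1.31
vertex -0.096 -3.512 0.925
vertex -1.138 -2.9 0.369
endloop
endfacet
facet normal -0.531 -0.145 0.835
outer loop
vertex -1.138 -2.9 0.369
vertex 0.451 -2.032 1.53
vertex -0.591 -1.42 0.974
endloop
endfacet
facet normal -0.783 0.460 -0.418
outer loop
vertex -0.591 -1.42 0.974
vertex -0.071 -2.608 -1.31
vertex -1.138 -2.9 0.369
endloop
endfacet
facet normal 0.783 -0.460 0.418
outer loop
vertex -0.096 -3.512 0.925
vertex 1.518 -1.74 -0.149
vertex 0.451 -2.032 1.53
endloop
endfacet
facet normal -0.323 -0.876 -0.358
outer loop
vertex 0.971 -3.22 -0.754
vertex -0.096 -3.512 0.925
vertex -0.071 -2.608 -1.31
endloop
endfacet
facet normal 0.783 -0.460 0.418
outer loop
vertex 0.971 -3.22 -0.754
vertex 1.518 -1.74 -0.149
vertex -0.096 -3.512 0.925
endloop
endfacet
facet normal 0.323 0.876 0.358
outer loop
vertex 0.451 -2.032 1.53
vertex 1.518 -1.74 -0.149
vertex -0.591 -1.42 0.974
endloop
endfacet
facet normal -0.783 0.460 -0.418
outer loop
vertex 0.476 -1.128 -0.705
vertex -0.071 -2.608 -1.31
vertex -0.591 -1.42 0.974
endloop
endfacet
facet normal 0.323 0.876 0.358
outer loop
vertex -0.591 -1.42 0.974
vertex 1.518 -1.74 -0.149
vertex 0.476 -1.128 -0.705
endloop
endfacet
facet normal 0.531 0.145 -0.835
outer loop
vertex 0.476 -1.128 -0.705
vertex 0.971 -3.22 -0.754
vertex -0.071 -2.608 -1.31
endloop
endfacet
facet normal 0.531 0.145 -0.835
outer loop
vertex 1.518 -1.74 -0.149
vertex 0.971 -3.22 -0.754
vertex 0.476 -1.128 -0.705
endloop
endfacet

endsolid


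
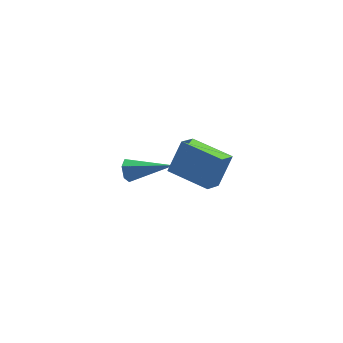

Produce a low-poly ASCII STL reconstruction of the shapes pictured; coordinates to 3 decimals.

solid 
facet normal -0.889 0.321 -0.325
outer loop
vertex 0.049 2.774 -4.46
vertex -0.171 2.614 -4.016
vertex 0.017 3.097 -4.053
endloop
endfacet
facet normal 0.646 0.622 -0.443
outer loop
vertex 0.049 2.774 -4.46
vertex 0.017 3.097 -4.053
vertex 1.511 2.006 -3.404
endloop
endfacet
facet normal -0.890 0.322 -0.324
outer loop
vertex 0.017 3.097 -4.053
vertex -0.171 2.614 -4.016
vertex -0.202 2.937 -3.61
endloop
endfacet
facet normal 0.376 0.797 0.474
outer loop
vertex 0.017 3.097 -4.053
vertex -0.202 2.937 -3.61
vertex 1.511 2.006 -3.404
endloop
endfacet
facet normal -0.890 0.322 -0.324
outer loop
vertex -0.202 2.937 -3.61
vertex -0.171 2.614 -4.016
vertex -0.39 2.454 -3.573
endloop
endfacet
facet normal -0.064 0.101 0.993
outer loop
vertex -0.202 2.937 -3.61
vertex -0.39 2.454 -3.573
vertex 1.511 2.006 -3.404
endloop
endfacet
facet normal -0.890 0.322 -0.324
outer loop
vertex -0.39 2.454 -3.573
vertex -0.171 2.614 -4.016
vertex -0.359 2.131 -3.979
endloop
endfacet
facet normal -0.234 -0.769 0.594
outer loop
vertex -0.39 2.454 -3.573
vertex -0.359 2.131 -3.979
vertex 1.511 2.006 -3.404
endloop
endfacet
facet normal -0.890 0.322 -0.324
outer loop
vertex -0.359 2.131 -3.979
vertex -0.171 2.614 -4.016
vertex -0.14 2.291 -4.422
endloop
endfacet
facet normal 0.036 -0.946 -0.324
outer loop
vertex -0.359 2.131 -3.979
vertex -0.14 2.291 -4.422
vertex 1.511 2.006 -3.404
endloop
endfacet
facet normal -0.889 0.322 -0.324
outer loop
vertex -0.14 2.291 -4.422
vertex -0.171 2.614 -4.016
vertex 0.049 2.774 -4.46
endloop
endfacet
facet normal 0.476 -0.252 -0.842
outer loop
vertex -0.14 2.291 -4.422
vertex 0.049 2.774 -4.46
vertex 1.511 2.006 -3.404
endloop
endfacet
facet normal -0.730 0.676 0.102
outer loop
vertex 1.197 -1.396 1.251
vertex 1.713 -0.762 0.747
vertex 0.623 -1.842 0.101
endloop
endfacet
facet normal -0.538 -0.660 0.525
outer loop
vertex 1.827 -2.958 -0.067
vertex 1.197 -1.396 1.251
vertex 0.623 -1.842 0.101
endloop
endfacet
facet normal -0.730 0.676 0.102
outer loop
vertex 0.623 -1.842 0.101
vertex 1.713 -0.762 0.747
vertex 1.139 -1.209 -0.403
endloop
endfacet
facet normal -0.422 -0.328 -0.845
outer loop
vertex 1.139 -1.209 -0.403
vertex 1.827 -2.958 -0.067
vertex 0.623 -1.842 0.101
endloop
endfacet
facet normal 0.422 0.328 0.845
outer loop
vertex 1.197 -1.396 1.251
vertex 2.917 -1.878 0.579
vertex 1.713 -0.762 0.747
endloop
endfacet
facet normal -0.538 -0.660 0.525
outer loop
vertex 2.401 -2.511 1.083
vertex 1.197 -1.396 1.251
vertex 1.827 -2.958 -0.067
endloop
endfacet
facet normal 0.422 0.329 0.845
outer loop
vertex 2.401 -2.511 1.083
vertex 2.917 -1.878 0.579
vertex 1.197 -1.396 1.251
endloop
endfacet
facet normal 0.538 0.660 -0.525
outer loop
vertex 1.713 -0.762 0.747
vertex 2.917 -1.878 0.579
vertex 1.139 -1.209 -0.403
endloop
endfacet
facet normal -0.422 -0.328 -0.845
outer loop
vertex 2.343 -2.324 -0.571
vertex 1.827 -2.958 -0.067
vertex 1.139 -1.209 -0.403
endloop
endfacet
facet normal 0.538 0.660 -0.524
outer loop
vertex 1.139 -1.209 -0.403
vertex 2.917 -1.878 0.579
vertex 2.343 -2.324 -0.571
endloop
endfacet
facet normal 0.730 -0.675 -0.102
outer loop
vertex 2.343 -2.324 -0.571
vertex 2.401 -2.511 1.083
vertex 1.827 -2.958 -0.067
endloop
endfacet
facet normal 0.730 -0.676 -0.102
outer loop
vertex 2.917 -1.878 0.579
vertex 2.401 -2.511 1.083
vertex 2.343 -2.324 -0.571
endloop
endfacet

endsolid


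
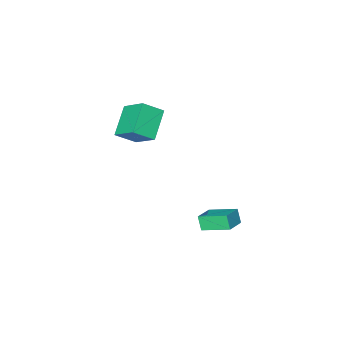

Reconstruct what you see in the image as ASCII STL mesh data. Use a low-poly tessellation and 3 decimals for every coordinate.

solid 
facet normal -0.534 0.758 0.373
outer loop
vertex -0.484 1.997 -2.341
vertex 0.646 2.596 -1.94
vertex -0.425 2.462 -3.201
endloop
endfacet
facet normal -0.843 -0.447 -0.299
outer loop
vertex 0.574 1.044 -3.9
vertex -0.484 1.997 -2.341
vertex -0.425 2.462 -3.201
endloop
endfacet
facet normal -0.534 0.759 0.373
outer loop
vertex -0.425 2.462 -3.201
vertex 0.646 2.596 -1.94
vertex 0.705 3.061 -2.801
endloop
endfacet
facet normal 0.059 0.475 -0.878
outer loop
vertex 0.705 3.061 -2.801
vertex 0.574 1.044 -3.9
vertex -0.425 2.462 -3.201
endloop
endfacet
facet normal -0.060 -0.475 0.878
outer loop
vertex -0.484 1.997 -2.341
vertex 1.645 1.178 -2.639
vertex 0.646 2.596 -1.94
endloop
endfacet
facet normal -0.843 -0.447 -0.299
outer loop
vertex 0.515 0.579 -3.039
vertex -0.484 1.997 -2.341
vertex 0.574 1.044 -3.9
endloop
endfacet
facet normal -0.060 -0.474 0.878
outer loop
vertex 0.515 0.579 -3.039
vertex 1.645 1.178 -2.639
vertex -0.484 1.997 -2.341
endloop
endfacet
facet normal 0.843 0.447 0.299
outer loop
vertex 0.646 2.596 -1.94
vertex 1.645 1.178 -2.639
vertex 0.705 3.061 -2.801
endloop
endfacet
facet normal 0.060 0.475 -0.878
outer loop
vertex 1.704 1.643 -3.499
vertex 0.574 1.044 -3.9
vertex 0.705 3.061 -2.801
endloop
endfacet
facet normal 0.843 0.447 0.299
outer loop
vertex 0.705 3.061 -2.801
vertex 1.645 1.178 -2.639
vertex 1.704 1.643 -3.499
endloop
endfacet
facet normal 0.534 -0.758 -0.373
outer loop
vertex 1.704 1.643 -3.499
vertex 0.515 0.579 -3.039
vertex 0.574 1.044 -3.9
endloop
endfacet
facet normal 0.534 -0.758 -0.373
outer loop
vertex 1.645 1.178 -2.639
vertex 0.515 0.579 -3.039
vertex 1.704 1.643 -3.499
endloop
endfacet
facet normal -0.626 -0.534 0.569
outer loop
vertex 3.34 -3.964 4.255
vertex 3.099 -2.325 5.529
vertex 2.221 -3.506 3.454
endloop
endfacet
facet normal 0.115 -0.784 -0.610
outer loop
vertex 3.521 -2.395 2.271
vertex 3.34 -3.964 4.255
vertex 2.221 -3.506 3.454
endloop
endfacet
facet normal -0.626 -0.534 0.569
outer loop
vertex 2.221 -3.506 3.454
vertex 3.099 -2.325 5.529
vertex 1.98 -1.867 4.728
endloop
endfacet
facet normal -0.772 0.316 -0.552
outer loop
vertex 1.98 -1.867 4.728
vertex 3.521 -2.395 2.271
vertex 2.221 -3.506 3.454
endloop
endfacet
facet normal 0.772 -0.316 0.552
outer loop
vertex 3.34 -3.964 4.255
vertex 4.399 -1.214 4.346
vertex 3.099 -2.325 5.529
endloop
endfacet
facet normal 0.115 -0.784 -0.610
outer loop
vertex 4.64 -2.853 3.072
vertex 3.34 -3.964 4.255
vertex 3.521 -2.395 2.271
endloop
endfacet
facet normal 0.772 -0.316 0.552
outer loop
vertex 4.64 -2.853 3.072
vertex 4.399 -1.214 4.346
vertex 3.34 -3.964 4.255
endloop
endfacet
facet normal -0.115 0.784 0.610
outer loop
vertex 3.099 -2.325 5.529
vertex 4.399 -1.214 4.346
vertex 1.98 -1.867 4.728
endloop
endfacet
facet normal -0.772 0.316 -0.552
outer loop
vertex 3.28 -0.756 3.545
vertex 3.521 -2.395 2.271
vertex 1.98 -1.867 4.728
endloop
endfacet
facet normal -0.115 0.784 0.610
outer loop
vertex 1.98 -1.867 4.728
vertex 4.399 -1.214 4.346
vertex 3.28 -0.756 3.545
endloop
endfacet
facet normal 0.626 0.534 -0.569
outer loop
vertex 3.28 -0.756 3.545
vertex 4.64 -2.853 3.072
vertex 3.521 -2.395 2.271
endloop
endfacet
facet normal 0.626 0.534 -0.569
outer loop
vertex 4.399 -1.214 4.346
vertex 4.64 -2.853 3.072
vertex 3.28 -0.756 3.545
endloop
endfacet

endsolid


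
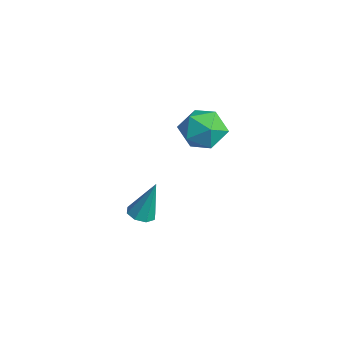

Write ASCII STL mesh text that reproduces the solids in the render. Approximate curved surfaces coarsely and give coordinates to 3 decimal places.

solid 
facet normal -0.912 0.410 0.007
outer loop
vertex 0.944 -1.355 1.521
vertex 0.941 -1.38 2.656
vertex 1.346 -0.47 2.11
endloop
endfacet
facet normal -0.542 0.622 -0.565
outer loop
vertex 0.944 -1.355 1.521
vertex 1.346 -0.47 2.11
vertex 1.895 -0.833 1.184
endloop
endfacet
facet normal -0.354 0.041 -0.934
outer loop
vertex 0.944 -1.355 1.521
vertex 1.895 -0.833 1.184
vertex 1.83 -1.966 1.159
endloop
endfacet
facet normal -0.607 -0.530 -0.591
outer loop
vertex 0.944 -1.355 1.521
vertex 1.83 -1.966 1.159
vertex 1.24 -2.304 2.068
endloop
endfacet
facet normal -0.953 -0.303 -0.009
outer loop
vertex 0.944 -1.355 1.521
vertex 1.24 -2.304 2.068
vertex 0.941 -1.38 2.656
endloop
endfacet
facet normal 0.055 0.940 -0.336
outer loop
vertex 1.895 -0.833 1.184
vertex 1.346 -0.47 2.11
vertex 2.48 -0.536 2.112
endloop
endfacet
facet normal -0.545 0.596 0.590
outer loop
vertex 1.346 -0.47 2.11
vertex 0.941 -1.38 2.656
vertex 1.89 -0.874 3.021
endloop
endfacet
facet normal -0.611 -0.556 0.563
outer loop
vertex 0.941 -1.38 2.656
vertex 1.24 -2.304 2.068
vertex 1.825 -2.007 2.996
endloop
endfacet
facet normal -0.053 -0.924 -0.378
outer loop
vertex 1.24 -2.304 2.068
vertex 1.83 -1.966 1.159
vertex 2.374 -2.37 2.07
endloop
endfacet
facet normal 0.359 -0.000 -0.933
outer loop
vertex 1.83 -1.966 1.159
vertex 1.895 -0.833 1.184
vertex 2.779 -1.46 1.524
endloop
endfacet
facet normal 0.607 0.530 0.591
outer loop
vertex 2.776 -1.485 2.659
vertex 2.48 -0.536 2.112
vertex 1.89 -0.874 3.021
endloop
endfacet
facet normal 0.354 -0.041 0.934
outer loop
vertex 2.776 -1.485 2.659
vertex 1.89 -0.874 3.021
vertex 1.825 -2.007 2.996
endloop
endfacet
facet normal 0.542 -0.622 0.565
outer loop
vertex 2.776 -1.485 2.659
vertex 1.825 -2.007 2.996
vertex 2.374 -2.37 2.07
endloop
endfacet
facet normal 0.912 -0.410 -0.007
outer loop
vertex 2.776 -1.485 2.659
vertex 2.374 -2.37 2.07
vertex 2.779 -1.46 1.524
endloop
endfacet
facet normal 0.953 0.303 0.009
outer loop
vertex 2.776 -1.485 2.659
vertex 2.779 -1.46 1.524
vertex 2.48 -0.536 2.112
endloop
endfacet
facet normal 0.053 0.924 0.378
outer loop
vertex 1.89 -0.874 3.021
vertex 2.48 -0.536 2.112
vertex 1.346 -0.47 2.11
endloop
endfacet
facet normal -0.359 0.000 0.933
outer loop
vertex 1.825 -2.007 2.996
vertex 1.89 -0.874 3.021
vertex 0.941 -1.38 2.656
endloop
endfacet
facet normal -0.055 -0.940 0.336
outer loop
vertex 2.374 -2.37 2.07
vertex 1.825 -2.007 2.996
vertex 1.24 -2.304 2.068
endloop
endfacet
facet normal 0.545 -0.596 -0.590
outer loop
vertex 2.779 -1.46 1.524
vertex 2.374 -2.37 2.07
vertex 1.83 -1.966 1.159
endloop
endfacet
facet normal 0.611 0.556 -0.563
outer loop
vertex 2.48 -0.536 2.112
vertex 2.779 -1.46 1.524
vertex 1.895 -0.833 1.184
endloop
endfacet
facet normal -0.137 -0.289 -0.948
outer loop
vertex 0.71 -4.025 -3.671
vertex 0.252 -3.542 -3.752
vertex 0.916 -3.584 -3.835
endloop
endfacet
facet normal 0.906 -0.321 0.275
outer loop
vertex 0.71 -4.025 -3.671
vertex 0.916 -3.584 -3.835
vertex 0.528 -2.958 -1.828
endloop
endfacet
facet normal -0.137 -0.286 -0.948
outer loop
vertex 0.916 -3.584 -3.835
vertex 0.252 -3.542 -3.752
vertex 0.733 -3.119 -3.949
endloop
endfacet
facet normal 0.924 0.378 0.061
outer loop
vertex 0.916 -3.584 -3.835
vertex 0.733 -3.119 -3.949
vertex 0.528 -2.958 -1.828
endloop
endfacet
facet normal -0.135 -0.288 -0.948
outer loop
vertex 0.733 -3.119 -3.949
vertex 0.252 -3.542 -3.752
vertex 0.269 -2.902 -3.949
endloop
endfacet
facet normal 0.423 0.905 -0.028
outer loop
vertex 0.733 -3.119 -3.949
vertex 0.269 -2.902 -3.949
vertex 0.528 -2.958 -1.828
endloop
endfacet
facet normal -0.137 -0.288 -0.948
outer loop
vertex 0.269 -2.902 -3.949
vertex 0.252 -3.542 -3.752
vertex -0.205 -3.059 -3.833
endloop
endfacet
facet normal -0.300 0.952 0.062
outer loop
vertex 0.269 -2.902 -3.949
vertex -0.205 -3.059 -3.833
vertex 0.528 -2.958 -1.828
endloop
endfacet
facet normal -0.135 -0.287 -0.948
outer loop
vertex -0.205 -3.059 -3.833
vertex 0.252 -3.542 -3.752
vertex -0.411 -3.5 -3.67
endloop
endfacet
facet normal -0.827 0.489 0.278
outer loop
vertex -0.205 -3.059 -3.833
vertex -0.411 -3.5 -3.67
vertex 0.528 -2.958 -1.828
endloop
endfacet
facet normal -0.135 -0.288 -0.948
outer loop
vertex -0.411 -3.5 -3.67
vertex 0.252 -3.542 -3.752
vertex -0.229 -3.965 -3.555
endloop
endfacet
facet normal -0.845 -0.209 0.492
outer loop
vertex -0.411 -3.5 -3.67
vertex -0.229 -3.965 -3.555
vertex 0.528 -2.958 -1.828
endloop
endfacet
facet normal -0.136 -0.287 -0.948
outer loop
vertex -0.229 -3.965 -3.555
vertex 0.252 -3.542 -3.752
vertex 0.236 -4.182 -3.556
endloop
endfacet
facet normal -0.343 -0.738 0.581
outer loop
vertex -0.229 -3.965 -3.555
vertex 0.236 -4.182 -3.556
vertex 0.528 -2.958 -1.828
endloop
endfacet
facet normal -0.135 -0.287 -0.948
outer loop
vertex 0.236 -4.182 -3.556
vertex 0.252 -3.542 -3.752
vertex 0.71 -4.025 -3.671
endloop
endfacet
facet normal 0.379 -0.784 0.491
outer loop
vertex 0.236 -4.182 -3.556
vertex 0.71 -4.025 -3.671
vertex 0.528 -2.958 -1.828
endloop
endfacet

endsolid


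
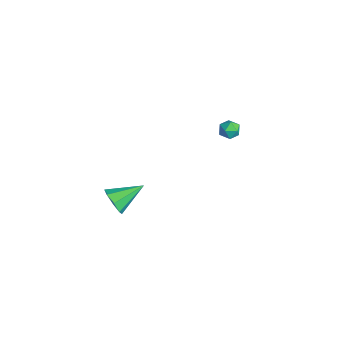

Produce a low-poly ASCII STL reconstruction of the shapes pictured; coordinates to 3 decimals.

solid 
facet normal -0.024 -0.919 -0.394
outer loop
vertex 3.941 -4.262 -0.633
vertex 3.338 -4.49 -0.064
vertex 3.331 -4.151 -0.855
endloop
endfacet
facet normal 0.355 0.690 -0.630
outer loop
vertex 3.941 -4.262 -0.633
vertex 3.331 -4.151 -0.855
vertex 3.382 -2.79 0.664
endloop
endfacet
facet normal -0.024 -0.919 -0.394
outer loop
vertex 3.331 -4.151 -0.855
vertex 3.338 -4.49 -0.064
vertex 2.725 -4.239 -0.613
endloop
endfacet
facet normal -0.349 0.704 -0.619
outer loop
vertex 3.331 -4.151 -0.855
vertex 2.725 -4.239 -0.613
vertex 3.382 -2.79 0.664
endloop
endfacet
facet normal -0.024 -0.919 -0.394
outer loop
vertex 2.725 -4.239 -0.613
vertex 3.338 -4.49 -0.064
vertex 2.479 -4.474 -0.05
endloop
endfacet
facet normal -0.843 0.517 -0.153
outer loop
vertex 2.725 -4.239 -0.613
vertex 2.479 -4.474 -0.05
vertex 3.382 -2.79 0.664
endloop
endfacet
facet normal -0.024 -0.919 -0.393
outer loop
vertex 2.479 -4.474 -0.05
vertex 3.338 -4.49 -0.064
vertex 2.735 -4.718 0.505
endloop
endfacet
facet normal -0.837 0.240 0.492
outer loop
vertex 2.479 -4.474 -0.05
vertex 2.735 -4.718 0.505
vertex 3.382 -2.79 0.664
endloop
endfacet
facet normal -0.024 -0.919 -0.394
outer loop
vertex 2.735 -4.718 0.505
vertex 3.338 -4.49 -0.064
vertex 3.345 -4.829 0.726
endloop
endfacet
facet normal -0.335 0.035 0.942
outer loop
vertex 2.735 -4.718 0.505
vertex 3.345 -4.829 0.726
vertex 3.382 -2.79 0.664
endloop
endfacet
facet normal -0.023 -0.919 -0.394
outer loop
vertex 3.345 -4.829 0.726
vertex 3.338 -4.49 -0.064
vertex 3.951 -4.741 0.485
endloop
endfacet
facet normal 0.367 0.022 0.930
outer loop
vertex 3.345 -4.829 0.726
vertex 3.951 -4.741 0.485
vertex 3.382 -2.79 0.664
endloop
endfacet
facet normal -0.024 -0.919 -0.394
outer loop
vertex 3.951 -4.741 0.485
vertex 3.338 -4.49 -0.064
vertex 4.198 -4.506 -0.078
endloop
endfacet
facet normal 0.861 0.208 0.465
outer loop
vertex 3.951 -4.741 0.485
vertex 4.198 -4.506 -0.078
vertex 3.382 -2.79 0.664
endloop
endfacet
facet normal -0.024 -0.919 -0.393
outer loop
vertex 4.198 -4.506 -0.078
vertex 3.338 -4.49 -0.064
vertex 3.941 -4.262 -0.633
endloop
endfacet
facet normal 0.855 0.485 -0.182
outer loop
vertex 4.198 -4.506 -0.078
vertex 3.941 -4.262 -0.633
vertex 3.382 -2.79 0.664
endloop
endfacet
facet normal -0.596 -0.072 0.800
outer loop
vertex 0.098 3.582 0.561
vertex 0.301 2.959 0.656
vertex 0.625 3.46 0.943
endloop
endfacet
facet normal -0.374 0.599 0.708
outer loop
vertex 0.098 3.582 0.561
vertex 0.625 3.46 0.943
vertex 0.635 3.968 0.518
endloop
endfacet
facet normal -0.580 0.813 0.059
outer loop
vertex 0.098 3.582 0.561
vertex 0.635 3.968 0.518
vertex 0.317 3.781 -0.032
endloop
endfacet
facet normal -0.929 0.272 -0.252
outer loop
vertex 0.098 3.582 0.561
vertex 0.317 3.781 -0.032
vertex 0.111 3.157 0.053
endloop
endfacet
facet normal -0.939 -0.275 0.206
outer loop
vertex 0.098 3.582 0.561
vertex 0.111 3.157 0.053
vertex 0.301 2.959 0.656
endloop
endfacet
facet normal 0.339 0.600 0.725
outer loop
vertex 0.635 3.968 0.518
vertex 0.625 3.46 0.943
vertex 1.169 3.583 0.587
endloop
endfacet
facet normal -0.021 -0.487 0.873
outer loop
vertex 0.625 3.46 0.943
vertex 0.301 2.959 0.656
vertex 0.963 2.959 0.672
endloop
endfacet
facet normal -0.575 -0.813 -0.086
outer loop
vertex 0.301 2.959 0.656
vertex 0.111 3.157 0.053
vertex 0.645 2.772 0.122
endloop
endfacet
facet normal -0.557 0.071 -0.827
outer loop
vertex 0.111 3.157 0.053
vertex 0.317 3.781 -0.032
vertex 0.655 3.28 -0.303
endloop
endfacet
facet normal 0.008 0.945 -0.326
outer loop
vertex 0.317 3.781 -0.032
vertex 0.635 3.968 0.518
vertex 0.979 3.781 -0.016
endloop
endfacet
facet normal 0.929 -0.272 0.252
outer loop
vertex 1.182 3.158 0.079
vertex 1.169 3.583 0.587
vertex 0.963 2.959 0.672
endloop
endfacet
facet normal 0.580 -0.813 -0.059
outer loop
vertex 1.182 3.158 0.079
vertex 0.963 2.959 0.672
vertex 0.645 2.772 0.122
endloop
endfacet
facet normal 0.374 -0.599 -0.708
outer loop
vertex 1.182 3.158 0.079
vertex 0.645 2.772 0.122
vertex 0.655 3.28 -0.303
endloop
endfacet
facet normal 0.596 0.072 -0.800
outer loop
vertex 1.182 3.158 0.079
vertex 0.655 3.28 -0.303
vertex 0.979 3.781 -0.016
endloop
endfacet
facet normal 0.939 0.275 -0.206
outer loop
vertex 1.182 3.158 0.079
vertex 0.979 3.781 -0.016
vertex 1.169 3.583 0.587
endloop
endfacet
facet normal 0.557 -0.071 0.827
outer loop
vertex 0.963 2.959 0.672
vertex 1.169 3.583 0.587
vertex 0.625 3.46 0.943
endloop
endfacet
facet normal -0.008 -0.945 0.326
outer loop
vertex 0.645 2.772 0.122
vertex 0.963 2.959 0.672
vertex 0.301 2.959 0.656
endloop
endfacet
facet normal -0.339 -0.600 -0.725
outer loop
vertex 0.655 3.28 -0.303
vertex 0.645 2.772 0.122
vertex 0.111 3.157 0.053
endloop
endfacet
facet normal 0.021 0.487 -0.873
outer loop
vertex 0.979 3.781 -0.016
vertex 0.655 3.28 -0.303
vertex 0.317 3.781 -0.032
endloop
endfacet
facet normal 0.575 0.813 0.086
outer loop
vertex 1.169 3.583 0.587
vertex 0.979 3.781 -0.016
vertex 0.635 3.968 0.518
endloop
endfacet

endsolid


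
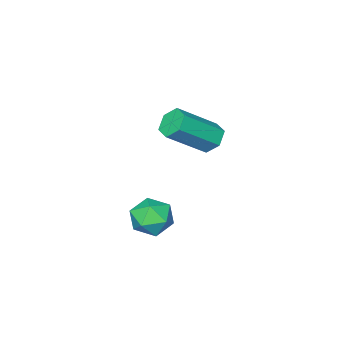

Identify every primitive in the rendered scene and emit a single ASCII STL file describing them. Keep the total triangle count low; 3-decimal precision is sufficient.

solid 
facet normal -0.748 0.252 -0.614
outer loop
vertex -3.152 -0.101 -2.754
vertex -3.543 -0.297 -2.358
vertex -3.365 0.265 -2.344
endloop
endfacet
facet normal 0.556 0.742 -0.374
outer loop
vertex -3.152 -0.101 -2.754
vertex -3.365 0.265 -2.344
vertex -1.887 -0.526 -1.718
endloop
endfacet
facet normal 0.556 0.743 -0.373
outer loop
vertex -1.887 -0.526 -1.718
vertex -3.365 0.265 -2.344
vertex -2.1 -0.16 -1.307
endloop
endfacet
facet normal 0.749 -0.252 0.613
outer loop
vertex -1.887 -0.526 -1.718
vertex -2.1 -0.16 -1.307
vertex -2.277 -0.723 -1.322
endloop
endfacet
facet normal -0.748 0.252 -0.614
outer loop
vertex -3.365 0.265 -2.344
vertex -3.543 -0.297 -2.358
vertex -3.756 0.069 -1.948
endloop
endfacet
facet normal -0.035 0.909 0.415
outer loop
vertex -3.365 0.265 -2.344
vertex -3.756 0.069 -1.948
vertex -2.1 -0.16 -1.307
endloop
endfacet
facet normal -0.036 0.908 0.417
outer loop
vertex -2.1 -0.16 -1.307
vertex -3.756 0.069 -1.948
vertex -2.491 -0.357 -0.911
endloop
endfacet
facet normal 0.748 -0.252 0.614
outer loop
vertex -2.1 -0.16 -1.307
vertex -2.491 -0.357 -0.911
vertex -2.277 -0.723 -1.322
endloop
endfacet
facet normal -0.749 0.251 -0.613
outer loop
vertex -3.756 0.069 -1.948
vertex -3.543 -0.297 -2.358
vertex -3.933 -0.494 -1.962
endloop
endfacet
facet normal -0.591 0.166 0.789
outer loop
vertex -3.756 0.069 -1.948
vertex -3.933 -0.494 -1.962
vertex -2.491 -0.357 -0.911
endloop
endfacet
facet normal -0.591 0.165 0.790
outer loop
vertex -2.491 -0.357 -0.911
vertex -3.933 -0.494 -1.962
vertex -2.668 -0.919 -0.926
endloop
endfacet
facet normal 0.748 -0.252 0.614
outer loop
vertex -2.491 -0.357 -0.911
vertex -2.668 -0.919 -0.926
vertex -2.277 -0.723 -1.322
endloop
endfacet
facet normal -0.749 0.252 -0.613
outer loop
vertex -3.933 -0.494 -1.962
vertex -3.543 -0.297 -2.358
vertex -3.72 -0.86 -2.373
endloop
endfacet
facet normal -0.556 -0.743 0.374
outer loop
vertex -3.933 -0.494 -1.962
vertex -3.72 -0.86 -2.373
vertex -2.668 -0.919 -0.926
endloop
endfacet
facet normal -0.556 -0.742 0.374
outer loop
vertex -2.668 -0.919 -0.926
vertex -3.72 -0.86 -2.373
vertex -2.455 -1.285 -1.336
endloop
endfacet
facet normal 0.748 -0.252 0.614
outer loop
vertex -2.668 -0.919 -0.926
vertex -2.455 -1.285 -1.336
vertex -2.277 -0.723 -1.322
endloop
endfacet
facet normal -0.748 0.252 -0.614
outer loop
vertex -3.72 -0.86 -2.373
vertex -3.543 -0.297 -2.358
vertex -3.329 -0.663 -2.769
endloop
endfacet
facet normal 0.036 -0.908 -0.416
outer loop
vertex -3.72 -0.86 -2.373
vertex -3.329 -0.663 -2.769
vertex -2.455 -1.285 -1.336
endloop
endfacet
facet normal 0.035 -0.909 -0.416
outer loop
vertex -2.455 -1.285 -1.336
vertex -3.329 -0.663 -2.769
vertex -2.064 -1.089 -1.732
endloop
endfacet
facet normal 0.748 -0.252 0.614
outer loop
vertex -2.455 -1.285 -1.336
vertex -2.064 -1.089 -1.732
vertex -2.277 -0.723 -1.322
endloop
endfacet
facet normal -0.748 0.252 -0.614
outer loop
vertex -3.329 -0.663 -2.769
vertex -3.543 -0.297 -2.358
vertex -3.152 -0.101 -2.754
endloop
endfacet
facet normal 0.591 -0.165 -0.789
outer loop
vertex -3.329 -0.663 -2.769
vertex -3.152 -0.101 -2.754
vertex -2.064 -1.089 -1.732
endloop
endfacet
facet normal 0.591 -0.166 -0.790
outer loop
vertex -2.064 -1.089 -1.732
vertex -3.152 -0.101 -2.754
vertex -1.887 -0.526 -1.718
endloop
endfacet
facet normal 0.749 -0.251 0.613
outer loop
vertex -2.064 -1.089 -1.732
vertex -1.887 -0.526 -1.718
vertex -2.277 -0.723 -1.322
endloop
endfacet
facet normal -0.976 0.216 0.042
outer loop
vertex -0.042 1.959 -3.424
vertex -0.186 1.267 -3.217
vertex -0.05 1.783 -2.709
endloop
endfacet
facet normal -0.581 0.792 0.188
outer loop
vertex -0.042 1.959 -3.424
vertex -0.05 1.783 -2.709
vertex 0.472 2.229 -2.973
endloop
endfacet
facet normal -0.156 0.916 -0.370
outer loop
vertex -0.042 1.959 -3.424
vertex 0.472 2.229 -2.973
vertex 0.66 1.99 -3.643
endloop
endfacet
facet normal -0.288 0.416 -0.863
outer loop
vertex -0.042 1.959 -3.424
vertex 0.66 1.99 -3.643
vertex 0.253 1.395 -3.794
endloop
endfacet
facet normal -0.794 -0.017 -0.608
outer loop
vertex -0.042 1.959 -3.424
vertex 0.253 1.395 -3.794
vertex -0.186 1.267 -3.217
endloop
endfacet
facet normal -0.168 0.640 0.749
outer loop
vertex 0.472 2.229 -2.973
vertex -0.05 1.783 -2.709
vertex 0.647 1.705 -2.486
endloop
endfacet
facet normal -0.807 -0.293 0.513
outer loop
vertex -0.05 1.783 -2.709
vertex -0.186 1.267 -3.217
vertex 0.24 1.11 -2.637
endloop
endfacet
facet normal -0.511 -0.670 -0.538
outer loop
vertex -0.186 1.267 -3.217
vertex 0.253 1.395 -3.794
vertex 0.428 0.871 -3.307
endloop
endfacet
facet normal 0.308 0.031 -0.951
outer loop
vertex 0.253 1.395 -3.794
vertex 0.66 1.99 -3.643
vertex 0.95 1.317 -3.571
endloop
endfacet
facet normal 0.519 0.840 -0.154
outer loop
vertex 0.66 1.99 -3.643
vertex 0.472 2.229 -2.973
vertex 1.086 1.833 -3.063
endloop
endfacet
facet normal 0.288 -0.416 0.863
outer loop
vertex 0.942 1.141 -2.856
vertex 0.647 1.705 -2.486
vertex 0.24 1.11 -2.637
endloop
endfacet
facet normal 0.156 -0.916 0.370
outer loop
vertex 0.942 1.141 -2.856
vertex 0.24 1.11 -2.637
vertex 0.428 0.871 -3.307
endloop
endfacet
facet normal 0.581 -0.792 -0.188
outer loop
vertex 0.942 1.141 -2.856
vertex 0.428 0.871 -3.307
vertex 0.95 1.317 -3.571
endloop
endfacet
facet normal 0.976 -0.216 -0.042
outer loop
vertex 0.942 1.141 -2.856
vertex 0.95 1.317 -3.571
vertex 1.086 1.833 -3.063
endloop
endfacet
facet normal 0.794 0.017 0.608
outer loop
vertex 0.942 1.141 -2.856
vertex 1.086 1.833 -3.063
vertex 0.647 1.705 -2.486
endloop
endfacet
facet normal -0.308 -0.031 0.951
outer loop
vertex 0.24 1.11 -2.637
vertex 0.647 1.705 -2.486
vertex -0.05 1.783 -2.709
endloop
endfacet
facet normal -0.519 -0.840 0.154
outer loop
vertex 0.428 0.871 -3.307
vertex 0.24 1.11 -2.637
vertex -0.186 1.267 -3.217
endloop
endfacet
facet normal 0.168 -0.640 -0.749
outer loop
vertex 0.95 1.317 -3.571
vertex 0.428 0.871 -3.307
vertex 0.253 1.395 -3.794
endloop
endfacet
facet normal 0.807 0.293 -0.513
outer loop
vertex 1.086 1.833 -3.063
vertex 0.95 1.317 -3.571
vertex 0.66 1.99 -3.643
endloop
endfacet
facet normal 0.511 0.670 0.538
outer loop
vertex 0.647 1.705 -2.486
vertex 1.086 1.833 -3.063
vertex 0.472 2.229 -2.973
endloop
endfacet

endsolid


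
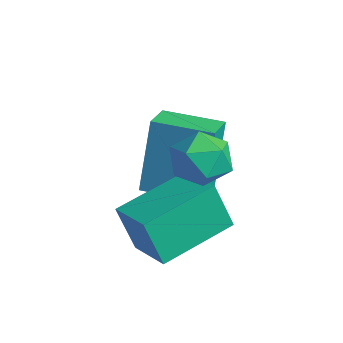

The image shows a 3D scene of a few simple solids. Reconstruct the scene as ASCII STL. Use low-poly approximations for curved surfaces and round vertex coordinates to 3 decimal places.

solid 
facet normal 0.128 0.565 0.815
outer loop
vertex 1.013 0.489 -0.15
vertex 0.81 -0.104 0.293
vertex 1.547 0.0 0.105
endloop
endfacet
facet normal 0.567 0.771 0.290
outer loop
vertex 1.013 0.489 -0.15
vertex 1.547 0.0 0.105
vertex 1.574 0.253 -0.619
endloop
endfacet
facet normal 0.169 0.947 -0.274
outer loop
vertex 1.013 0.489 -0.15
vertex 1.574 0.253 -0.619
vertex 0.854 0.306 -0.879
endloop
endfacet
facet normal -0.518 0.850 -0.100
outer loop
vertex 1.013 0.489 -0.15
vertex 0.854 0.306 -0.879
vertex 0.382 0.085 -0.315
endloop
endfacet
facet normal -0.543 0.614 0.573
outer loop
vertex 1.013 0.489 -0.15
vertex 0.382 0.085 -0.315
vertex 0.81 -0.104 0.293
endloop
endfacet
facet normal 0.971 0.212 0.110
outer loop
vertex 1.574 0.253 -0.619
vertex 1.547 0.0 0.105
vertex 1.718 -0.485 -0.465
endloop
endfacet
facet normal 0.261 -0.120 0.958
outer loop
vertex 1.547 0.0 0.105
vertex 0.81 -0.104 0.293
vertex 1.246 -0.706 0.099
endloop
endfacet
facet normal -0.823 -0.042 0.566
outer loop
vertex 0.81 -0.104 0.293
vertex 0.382 0.085 -0.315
vertex 0.526 -0.653 -0.161
endloop
endfacet
facet normal -0.783 0.338 -0.523
outer loop
vertex 0.382 0.085 -0.315
vertex 0.854 0.306 -0.879
vertex 0.553 -0.4 -0.885
endloop
endfacet
facet normal 0.327 0.496 -0.804
outer loop
vertex 0.854 0.306 -0.879
vertex 1.574 0.253 -0.619
vertex 1.29 -0.296 -1.073
endloop
endfacet
facet normal 0.518 -0.850 0.100
outer loop
vertex 1.087 -0.889 -0.63
vertex 1.718 -0.485 -0.465
vertex 1.246 -0.706 0.099
endloop
endfacet
facet normal -0.169 -0.947 0.274
outer loop
vertex 1.087 -0.889 -0.63
vertex 1.246 -0.706 0.099
vertex 0.526 -0.653 -0.161
endloop
endfacet
facet normal -0.567 -0.771 -0.290
outer loop
vertex 1.087 -0.889 -0.63
vertex 0.526 -0.653 -0.161
vertex 0.553 -0.4 -0.885
endloop
endfacet
facet normal -0.128 -0.565 -0.815
outer loop
vertex 1.087 -0.889 -0.63
vertex 0.553 -0.4 -0.885
vertex 1.29 -0.296 -1.073
endloop
endfacet
facet normal 0.543 -0.614 -0.573
outer loop
vertex 1.087 -0.889 -0.63
vertex 1.29 -0.296 -1.073
vertex 1.718 -0.485 -0.465
endloop
endfacet
facet normal 0.783 -0.338 0.523
outer loop
vertex 1.246 -0.706 0.099
vertex 1.718 -0.485 -0.465
vertex 1.547 0.0 0.105
endloop
endfacet
facet normal -0.327 -0.496 0.804
outer loop
vertex 0.526 -0.653 -0.161
vertex 1.246 -0.706 0.099
vertex 0.81 -0.104 0.293
endloop
endfacet
facet normal -0.971 -0.212 -0.110
outer loop
vertex 0.553 -0.4 -0.885
vertex 0.526 -0.653 -0.161
vertex 0.382 0.085 -0.315
endloop
endfacet
facet normal -0.261 0.120 -0.958
outer loop
vertex 1.29 -0.296 -1.073
vertex 0.553 -0.4 -0.885
vertex 0.854 0.306 -0.879
endloop
endfacet
facet normal 0.823 0.042 -0.566
outer loop
vertex 1.718 -0.485 -0.465
vertex 1.29 -0.296 -1.073
vertex 1.574 0.253 -0.619
endloop
endfacet
facet normal -0.969 0.004 -0.245
outer loop
vertex 0.381 -1.91 -1.769
vertex 0.281 -0.102 -1.346
vertex 0.685 -1.613 -2.966
endloop
endfacet
facet normal 0.053 -0.972 -0.228
outer loop
vertex 1.839 -1.618 -2.674
vertex 0.381 -1.91 -1.769
vertex 0.685 -1.613 -2.966
endloop
endfacet
facet normal -0.969 0.004 -0.245
outer loop
vertex 0.685 -1.613 -2.966
vertex 0.281 -0.102 -1.346
vertex 0.585 0.195 -2.543
endloop
endfacet
facet normal 0.239 0.234 -0.942
outer loop
vertex 0.585 0.195 -2.543
vertex 1.839 -1.618 -2.674
vertex 0.685 -1.613 -2.966
endloop
endfacet
facet normal -0.239 -0.234 0.942
outer loop
vertex 0.381 -1.91 -1.769
vertex 1.435 -0.107 -1.054
vertex 0.281 -0.102 -1.346
endloop
endfacet
facet normal 0.053 -0.972 -0.228
outer loop
vertex 1.535 -1.915 -1.477
vertex 0.381 -1.91 -1.769
vertex 1.839 -1.618 -2.674
endloop
endfacet
facet normal -0.239 -0.234 0.942
outer loop
vertex 1.535 -1.915 -1.477
vertex 1.435 -0.107 -1.054
vertex 0.381 -1.91 -1.769
endloop
endfacet
facet normal -0.053 0.972 0.228
outer loop
vertex 0.281 -0.102 -1.346
vertex 1.435 -0.107 -1.054
vertex 0.585 0.195 -2.543
endloop
endfacet
facet normal 0.239 0.234 -0.942
outer loop
vertex 1.739 0.19 -2.251
vertex 1.839 -1.618 -2.674
vertex 0.585 0.195 -2.543
endloop
endfacet
facet normal -0.053 0.972 0.228
outer loop
vertex 0.585 0.195 -2.543
vertex 1.435 -0.107 -1.054
vertex 1.739 0.19 -2.251
endloop
endfacet
facet normal 0.969 -0.004 0.245
outer loop
vertex 1.739 0.19 -2.251
vertex 1.535 -1.915 -1.477
vertex 1.839 -1.618 -2.674
endloop
endfacet
facet normal 0.969 -0.004 0.245
outer loop
vertex 1.435 -0.107 -1.054
vertex 1.535 -1.915 -1.477
vertex 1.739 0.19 -2.251
endloop
endfacet
facet normal -0.637 0.723 -0.267
outer loop
vertex -1.789 0.598 -0.881
vertex -0.666 1.559 -0.956
vertex -1.513 0.121 -2.834
endloop
endfacet
facet normal -0.759 -0.649 0.051
outer loop
vertex -0.914 -0.559 -2.584
vertex -1.789 0.598 -0.881
vertex -1.513 0.121 -2.834
endloop
endfacet
facet normal -0.637 0.724 -0.267
outer loop
vertex -1.513 0.121 -2.834
vertex -0.666 1.559 -0.956
vertex -0.389 1.082 -2.91
endloop
endfacet
facet normal 0.135 -0.235 -0.963
outer loop
vertex -0.389 1.082 -2.91
vertex -0.914 -0.559 -2.584
vertex -1.513 0.121 -2.834
endloop
endfacet
facet normal -0.136 0.234 0.963
outer loop
vertex -1.789 0.598 -0.881
vertex -0.067 0.879 -0.706
vertex -0.666 1.559 -0.956
endloop
endfacet
facet normal -0.759 -0.649 0.051
outer loop
vertex -1.191 -0.082 -0.63
vertex -1.789 0.598 -0.881
vertex -0.914 -0.559 -2.584
endloop
endfacet
facet normal -0.136 0.235 0.962
outer loop
vertex -1.191 -0.082 -0.63
vertex -0.067 0.879 -0.706
vertex -1.789 0.598 -0.881
endloop
endfacet
facet normal 0.759 0.650 -0.051
outer loop
vertex -0.666 1.559 -0.956
vertex -0.067 0.879 -0.706
vertex -0.389 1.082 -2.91
endloop
endfacet
facet normal 0.137 -0.235 -0.962
outer loop
vertex 0.209 0.402 -2.659
vertex -0.914 -0.559 -2.584
vertex -0.389 1.082 -2.91
endloop
endfacet
facet normal 0.759 0.649 -0.051
outer loop
vertex -0.389 1.082 -2.91
vertex -0.067 0.879 -0.706
vertex 0.209 0.402 -2.659
endloop
endfacet
facet normal 0.637 -0.723 0.267
outer loop
vertex 0.209 0.402 -2.659
vertex -1.191 -0.082 -0.63
vertex -0.914 -0.559 -2.584
endloop
endfacet
facet normal 0.637 -0.724 0.267
outer loop
vertex -0.067 0.879 -0.706
vertex -1.191 -0.082 -0.63
vertex 0.209 0.402 -2.659
endloop
endfacet

endsolid


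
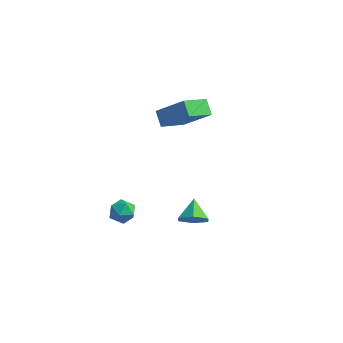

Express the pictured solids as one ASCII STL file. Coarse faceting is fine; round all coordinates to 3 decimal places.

solid 
facet normal -0.872 -0.478 0.103
outer loop
vertex -0.969 -2.181 -2.5
vertex -0.664 -2.753 -2.571
vertex -0.736 -2.493 -1.977
endloop
endfacet
facet normal -0.873 0.134 0.469
outer loop
vertex -0.969 -2.181 -2.5
vertex -0.736 -2.493 -1.977
vertex -0.665 -1.847 -2.03
endloop
endfacet
facet normal -0.746 0.666 0.010
outer loop
vertex -0.969 -2.181 -2.5
vertex -0.665 -1.847 -2.03
vertex -0.549 -1.708 -2.656
endloop
endfacet
facet normal -0.667 0.381 -0.641
outer loop
vertex -0.969 -2.181 -2.5
vertex -0.549 -1.708 -2.656
vertex -0.548 -2.268 -2.99
endloop
endfacet
facet normal -0.745 -0.325 -0.582
outer loop
vertex -0.969 -2.181 -2.5
vertex -0.548 -2.268 -2.99
vertex -0.664 -2.753 -2.571
endloop
endfacet
facet normal -0.334 0.113 0.936
outer loop
vertex -0.665 -1.847 -2.03
vertex -0.736 -2.493 -1.977
vertex -0.172 -2.212 -1.81
endloop
endfacet
facet normal -0.332 -0.878 0.344
outer loop
vertex -0.736 -2.493 -1.977
vertex -0.664 -2.753 -2.571
vertex -0.171 -2.772 -2.144
endloop
endfacet
facet normal -0.126 -0.631 -0.765
outer loop
vertex -0.664 -2.753 -2.571
vertex -0.548 -2.268 -2.99
vertex -0.055 -2.633 -2.77
endloop
endfacet
facet normal -0.001 0.512 -0.859
outer loop
vertex -0.548 -2.268 -2.99
vertex -0.549 -1.708 -2.656
vertex 0.016 -1.987 -2.823
endloop
endfacet
facet normal -0.129 0.973 0.192
outer loop
vertex -0.549 -1.708 -2.656
vertex -0.665 -1.847 -2.03
vertex -0.056 -1.727 -2.229
endloop
endfacet
facet normal 0.667 -0.381 0.641
outer loop
vertex 0.249 -2.299 -2.3
vertex -0.172 -2.212 -1.81
vertex -0.171 -2.772 -2.144
endloop
endfacet
facet normal 0.746 -0.666 -0.010
outer loop
vertex 0.249 -2.299 -2.3
vertex -0.171 -2.772 -2.144
vertex -0.055 -2.633 -2.77
endloop
endfacet
facet normal 0.873 -0.134 -0.469
outer loop
vertex 0.249 -2.299 -2.3
vertex -0.055 -2.633 -2.77
vertex 0.016 -1.987 -2.823
endloop
endfacet
facet normal 0.872 0.478 -0.103
outer loop
vertex 0.249 -2.299 -2.3
vertex 0.016 -1.987 -2.823
vertex -0.056 -1.727 -2.229
endloop
endfacet
facet normal 0.745 0.325 0.582
outer loop
vertex 0.249 -2.299 -2.3
vertex -0.056 -1.727 -2.229
vertex -0.172 -2.212 -1.81
endloop
endfacet
facet normal 0.001 -0.512 0.859
outer loop
vertex -0.171 -2.772 -2.144
vertex -0.172 -2.212 -1.81
vertex -0.736 -2.493 -1.977
endloop
endfacet
facet normal 0.129 -0.973 -0.192
outer loop
vertex -0.055 -2.633 -2.77
vertex -0.171 -2.772 -2.144
vertex -0.664 -2.753 -2.571
endloop
endfacet
facet normal 0.334 -0.113 -0.936
outer loop
vertex 0.016 -1.987 -2.823
vertex -0.055 -2.633 -2.77
vertex -0.548 -2.268 -2.99
endloop
endfacet
facet normal 0.332 0.878 -0.344
outer loop
vertex -0.056 -1.727 -2.229
vertex 0.016 -1.987 -2.823
vertex -0.549 -1.708 -2.656
endloop
endfacet
facet normal 0.126 0.631 0.765
outer loop
vertex -0.172 -2.212 -1.81
vertex -0.056 -1.727 -2.229
vertex -0.665 -1.847 -2.03
endloop
endfacet
facet normal -0.756 -0.073 -0.651
outer loop
vertex 0.506 -0.516 2.313
vertex 0.015 -0.121 2.839
vertex 0.876 0.699 1.748
endloop
endfacet
facet normal 0.598 -0.480 -0.641
outer loop
vertex 2.145 0.821 2.841
vertex 0.506 -0.516 2.313
vertex 0.876 0.699 1.748
endloop
endfacet
facet normal -0.755 -0.073 -0.651
outer loop
vertex 0.876 0.699 1.748
vertex 0.015 -0.121 2.839
vertex 0.385 1.093 2.273
endloop
endfacet
facet normal 0.266 0.874 -0.407
outer loop
vertex 0.385 1.093 2.273
vertex 2.145 0.821 2.841
vertex 0.876 0.699 1.748
endloop
endfacet
facet normal -0.267 -0.874 0.407
outer loop
vertex 0.506 -0.516 2.313
vertex 1.284 0.001 3.932
vertex 0.015 -0.121 2.839
endloop
endfacet
facet normal 0.599 -0.481 -0.640
outer loop
vertex 1.775 -0.393 3.407
vertex 0.506 -0.516 2.313
vertex 2.145 0.821 2.841
endloop
endfacet
facet normal -0.266 -0.874 0.407
outer loop
vertex 1.775 -0.393 3.407
vertex 1.284 0.001 3.932
vertex 0.506 -0.516 2.313
endloop
endfacet
facet normal -0.598 0.481 0.641
outer loop
vertex 0.015 -0.121 2.839
vertex 1.284 0.001 3.932
vertex 0.385 1.093 2.273
endloop
endfacet
facet normal 0.266 0.874 -0.407
outer loop
vertex 1.654 1.216 3.367
vertex 2.145 0.821 2.841
vertex 0.385 1.093 2.273
endloop
endfacet
facet normal -0.599 0.480 0.641
outer loop
vertex 0.385 1.093 2.273
vertex 1.284 0.001 3.932
vertex 1.654 1.216 3.367
endloop
endfacet
facet normal 0.756 0.073 0.651
outer loop
vertex 1.654 1.216 3.367
vertex 1.775 -0.393 3.407
vertex 2.145 0.821 2.841
endloop
endfacet
facet normal 0.755 0.073 0.651
outer loop
vertex 1.284 0.001 3.932
vertex 1.775 -0.393 3.407
vertex 1.654 1.216 3.367
endloop
endfacet
facet normal 0.393 -0.718 -0.574
outer loop
vertex 3.793 -2.248 -1.117
vertex 3.366 -2.718 -0.821
vertex 3.162 -2.372 -1.394
endloop
endfacet
facet normal -0.038 0.941 -0.335
outer loop
vertex 3.793 -2.248 -1.117
vertex 3.162 -2.372 -1.394
vertex 2.954 -1.962 -0.219
endloop
endfacet
facet normal 0.393 -0.719 -0.574
outer loop
vertex 3.162 -2.372 -1.394
vertex 3.366 -2.718 -0.821
vertex 2.736 -2.841 -1.098
endloop
endfacet
facet normal -0.793 0.518 -0.321
outer loop
vertex 3.162 -2.372 -1.394
vertex 2.736 -2.841 -1.098
vertex 2.954 -1.962 -0.219
endloop
endfacet
facet normal 0.393 -0.719 -0.574
outer loop
vertex 2.736 -2.841 -1.098
vertex 3.366 -2.718 -0.821
vertex 2.94 -3.187 -0.525
endloop
endfacet
facet normal -0.952 -0.064 0.300
outer loop
vertex 2.736 -2.841 -1.098
vertex 2.94 -3.187 -0.525
vertex 2.954 -1.962 -0.219
endloop
endfacet
facet normal 0.394 -0.719 -0.572
outer loop
vertex 2.94 -3.187 -0.525
vertex 3.366 -2.718 -0.821
vertex 3.57 -3.063 -0.247
endloop
endfacet
facet normal -0.357 -0.223 0.907
outer loop
vertex 2.94 -3.187 -0.525
vertex 3.57 -3.063 -0.247
vertex 2.954 -1.962 -0.219
endloop
endfacet
facet normal 0.393 -0.720 -0.572
outer loop
vertex 3.57 -3.063 -0.247
vertex 3.366 -2.718 -0.821
vertex 3.997 -2.594 -0.544
endloop
endfacet
facet normal 0.401 0.201 0.894
outer loop
vertex 3.57 -3.063 -0.247
vertex 3.997 -2.594 -0.544
vertex 2.954 -1.962 -0.219
endloop
endfacet
facet normal 0.393 -0.718 -0.574
outer loop
vertex 3.997 -2.594 -0.544
vertex 3.366 -2.718 -0.821
vertex 3.793 -2.248 -1.117
endloop
endfacet
facet normal 0.559 0.783 0.273
outer loop
vertex 3.997 -2.594 -0.544
vertex 3.793 -2.248 -1.117
vertex 2.954 -1.962 -0.219
endloop
endfacet

endsolid
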